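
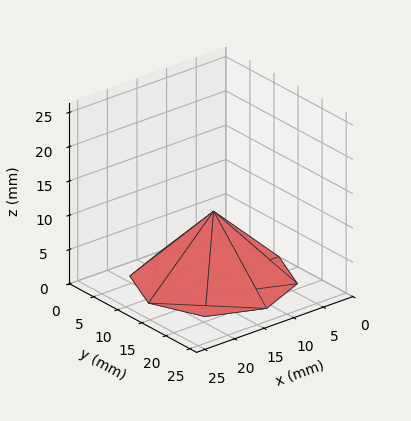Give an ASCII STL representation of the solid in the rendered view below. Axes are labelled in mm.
Reading the render: the shape is a regular 8-sided pyramid, base circumscribed radius ≈ 11 mm, apex at z ≈ 10 mm (dimensions read to the nearest mm from the axis ticks). For the STL, each face is triangulated and given an outward normal.

solid part
  facet normal 0.0000 0.0000 -1.0000
    outer loop
      vertex 11.0 22.0 0.0
      vertex 18.8 18.8 0.0
      vertex 22.0 11.0 0.0
    endloop
  endfacet
  facet normal 0.0000 0.0000 -1.0000
    outer loop
      vertex 3.2 18.8 0.0
      vertex 11.0 22.0 0.0
      vertex 22.0 11.0 0.0
    endloop
  endfacet
  facet normal 0.0000 0.0000 -1.0000
    outer loop
      vertex 0.0 11.0 0.0
      vertex 3.2 18.8 0.0
      vertex 22.0 11.0 0.0
    endloop
  endfacet
  facet normal 0.0000 0.0000 -1.0000
    outer loop
      vertex 3.2 3.2 0.0
      vertex 0.0 11.0 0.0
      vertex 22.0 11.0 0.0
    endloop
  endfacet
  facet normal 0.0000 0.0000 -1.0000
    outer loop
      vertex 11.0 0.0 0.0
      vertex 3.2 3.2 0.0
      vertex 22.0 11.0 0.0
    endloop
  endfacet
  facet normal 0.0000 0.0000 -1.0000
    outer loop
      vertex 18.8 3.2 0.0
      vertex 11.0 0.0 0.0
      vertex 22.0 11.0 0.0
    endloop
  endfacet
  facet normal 0.6484 0.2660 0.7133
    outer loop
      vertex 22.0 11.0 0.0
      vertex 18.8 18.8 0.0
      vertex 11.0 11.0 10.0
    endloop
  endfacet
  facet normal 0.2660 0.6484 0.7133
    outer loop
      vertex 18.8 18.8 0.0
      vertex 11.0 22.0 0.0
      vertex 11.0 11.0 10.0
    endloop
  endfacet
  facet normal -0.2660 0.6484 0.7133
    outer loop
      vertex 11.0 22.0 0.0
      vertex 3.2 18.8 0.0
      vertex 11.0 11.0 10.0
    endloop
  endfacet
  facet normal -0.6484 0.2660 0.7133
    outer loop
      vertex 3.2 18.8 0.0
      vertex 0.0 11.0 0.0
      vertex 11.0 11.0 10.0
    endloop
  endfacet
  facet normal -0.6484 -0.2660 0.7133
    outer loop
      vertex 0.0 11.0 0.0
      vertex 3.2 3.2 0.0
      vertex 11.0 11.0 10.0
    endloop
  endfacet
  facet normal -0.2660 -0.6484 0.7133
    outer loop
      vertex 3.2 3.2 0.0
      vertex 11.0 0.0 0.0
      vertex 11.0 11.0 10.0
    endloop
  endfacet
  facet normal 0.2660 -0.6484 0.7133
    outer loop
      vertex 11.0 0.0 0.0
      vertex 18.8 3.2 0.0
      vertex 11.0 11.0 10.0
    endloop
  endfacet
  facet normal 0.6484 -0.2660 0.7133
    outer loop
      vertex 18.8 3.2 0.0
      vertex 22.0 11.0 0.0
      vertex 11.0 11.0 10.0
    endloop
  endfacet
endsolid part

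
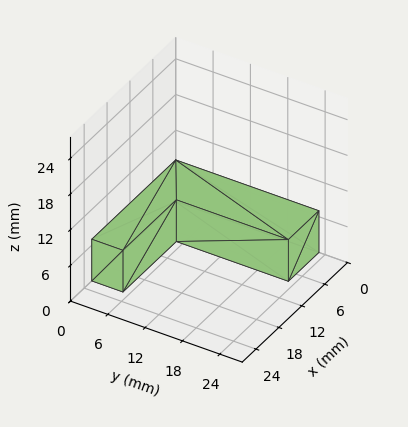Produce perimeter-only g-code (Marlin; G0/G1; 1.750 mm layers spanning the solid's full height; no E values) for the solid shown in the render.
Reading the render: the shape is an L-shaped prism: outer 22 × 23 mm, arm thicknesses ≈ 5 mm (horizontal) and 8 mm (vertical), extruded 7 mm in z (dimensions read to the nearest mm from the axis ticks). For the g-code, the solid's height is divided into equal slices at the stated Δz and each level perimeter traced with G1 moves after a G0 lift.

; perimeter-only toolpath
G21 ; units = mm
G90 ; absolute positioning
G28 ; home
; layer 1
G0 Z1.750
G0 X0.000 Y0.000
G1 X22.000 Y0.000
G1 X22.000 Y5.000
G1 X8.000 Y5.000
G1 X8.000 Y23.000
G1 X0.000 Y23.000
G1 X0.000 Y0.000
; layer 2
G0 Z3.500
G0 X0.000 Y0.000
G1 X22.000 Y0.000
G1 X22.000 Y5.000
G1 X8.000 Y5.000
G1 X8.000 Y23.000
G1 X0.000 Y23.000
G1 X0.000 Y0.000
; layer 3
G0 Z5.250
G0 X0.000 Y0.000
G1 X22.000 Y0.000
G1 X22.000 Y5.000
G1 X8.000 Y5.000
G1 X8.000 Y23.000
G1 X0.000 Y23.000
G1 X0.000 Y0.000
; layer 4
G0 Z7.000
G0 X0.000 Y0.000
G1 X22.000 Y0.000
G1 X22.000 Y5.000
G1 X8.000 Y5.000
G1 X8.000 Y23.000
G1 X0.000 Y23.000
G1 X0.000 Y0.000
M2 ; end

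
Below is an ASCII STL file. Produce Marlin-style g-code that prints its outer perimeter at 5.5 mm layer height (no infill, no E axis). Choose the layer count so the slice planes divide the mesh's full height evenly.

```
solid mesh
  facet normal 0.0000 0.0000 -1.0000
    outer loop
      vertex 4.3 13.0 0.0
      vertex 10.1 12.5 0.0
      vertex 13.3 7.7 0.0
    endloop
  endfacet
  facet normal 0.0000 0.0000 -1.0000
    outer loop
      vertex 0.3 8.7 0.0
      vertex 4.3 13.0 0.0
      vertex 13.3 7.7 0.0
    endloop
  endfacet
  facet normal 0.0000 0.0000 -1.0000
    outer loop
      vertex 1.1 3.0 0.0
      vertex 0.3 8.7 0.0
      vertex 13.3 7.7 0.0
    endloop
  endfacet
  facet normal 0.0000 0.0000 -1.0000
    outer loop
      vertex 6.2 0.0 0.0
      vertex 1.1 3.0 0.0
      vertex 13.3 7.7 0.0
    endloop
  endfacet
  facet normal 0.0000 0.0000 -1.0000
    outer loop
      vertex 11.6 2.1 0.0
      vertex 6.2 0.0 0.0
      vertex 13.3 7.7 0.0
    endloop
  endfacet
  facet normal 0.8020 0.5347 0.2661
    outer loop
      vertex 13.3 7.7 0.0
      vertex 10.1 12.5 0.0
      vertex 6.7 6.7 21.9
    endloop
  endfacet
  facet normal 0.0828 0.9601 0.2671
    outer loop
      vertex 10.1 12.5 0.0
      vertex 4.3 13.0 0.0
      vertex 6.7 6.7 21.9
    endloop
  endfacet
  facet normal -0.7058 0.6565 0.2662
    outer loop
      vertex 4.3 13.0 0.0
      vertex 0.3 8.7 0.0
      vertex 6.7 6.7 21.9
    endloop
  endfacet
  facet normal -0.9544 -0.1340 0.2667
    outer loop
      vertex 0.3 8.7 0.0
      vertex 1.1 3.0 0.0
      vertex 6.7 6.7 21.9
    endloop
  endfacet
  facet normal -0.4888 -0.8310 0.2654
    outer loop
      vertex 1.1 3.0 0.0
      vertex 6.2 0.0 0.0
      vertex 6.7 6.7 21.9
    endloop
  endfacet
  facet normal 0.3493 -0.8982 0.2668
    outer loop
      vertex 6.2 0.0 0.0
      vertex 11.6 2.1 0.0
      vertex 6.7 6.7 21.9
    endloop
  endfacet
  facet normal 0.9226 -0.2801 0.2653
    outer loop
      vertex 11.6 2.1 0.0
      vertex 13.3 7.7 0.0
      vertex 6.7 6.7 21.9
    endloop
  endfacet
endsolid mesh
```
; perimeter-only toolpath
G21 ; units = mm
G90 ; absolute positioning
G28 ; home
; layer 1
G0 Z5.5
G0 X11.7 Y7.5
G1 X9.2 Y11.1
G1 X4.9 Y11.4
G1 X1.9 Y8.2
G1 X2.5 Y3.9
G1 X6.3 Y1.7
G1 X10.4 Y3.2
G1 X11.7 Y7.5
; layer 2
G0 Z10.9
G0 X10.0 Y7.2
G1 X8.4 Y9.6
G1 X5.5 Y9.8
G1 X3.5 Y7.7
G1 X3.9 Y4.8
G1 X6.5 Y3.4
G1 X9.2 Y4.4
G1 X10.0 Y7.2
; layer 3
G0 Z16.4
G0 X8.4 Y7.0
G1 X7.6 Y8.2
G1 X6.1 Y8.3
G1 X5.1 Y7.2
G1 X5.3 Y5.8
G1 X6.6 Y5.0
G1 X7.9 Y5.5
G1 X8.4 Y7.0
M2 ; end

The solid is a regular 7-sided pyramid, base circumscribed radius ≈ 6.7 mm, apex at z ≈ 21.9 mm. Slicing at Δz = 5.5 mm — 4 equal slices spanning the solid's height, so layer i sits at z = i·h/4 — gives 3 non-empty perimeters. Each is a 7-segment closed polygon; G0 lifts to the layer z and rapids to the start vertex, then G1 traces the edges. The cross-section shrinks linearly with z (the slice at the apex is degenerate and omitted).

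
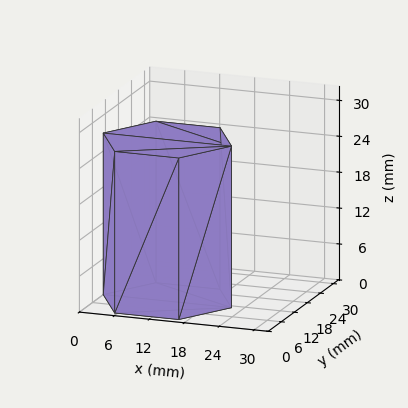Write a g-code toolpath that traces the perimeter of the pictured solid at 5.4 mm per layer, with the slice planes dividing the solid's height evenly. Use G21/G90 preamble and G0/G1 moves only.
Reading the render: the shape is a regular 6-sided prism (a cylinder approximated with 6 flat sides), circumscribed radius ≈ 11 mm, height ≈ 27 mm (dimensions read to the nearest mm from the axis ticks). For the g-code, the solid's height is divided into equal slices at the stated Δz and each level perimeter traced with G1 moves after a G0 lift.

; perimeter-only toolpath
G21 ; units = mm
G90 ; absolute positioning
G28 ; home
; layer 1
G0 Z5.4
G0 X22.0 Y11.0
G1 X16.5 Y20.5
G1 X5.5 Y20.5
G1 X0.0 Y11.0
G1 X5.5 Y1.5
G1 X16.5 Y1.5
G1 X22.0 Y11.0
; layer 2
G0 Z10.8
G0 X22.0 Y11.0
G1 X16.5 Y20.5
G1 X5.5 Y20.5
G1 X0.0 Y11.0
G1 X5.5 Y1.5
G1 X16.5 Y1.5
G1 X22.0 Y11.0
; layer 3
G0 Z16.2
G0 X22.0 Y11.0
G1 X16.5 Y20.5
G1 X5.5 Y20.5
G1 X0.0 Y11.0
G1 X5.5 Y1.5
G1 X16.5 Y1.5
G1 X22.0 Y11.0
; layer 4
G0 Z21.6
G0 X22.0 Y11.0
G1 X16.5 Y20.5
G1 X5.5 Y20.5
G1 X0.0 Y11.0
G1 X5.5 Y1.5
G1 X16.5 Y1.5
G1 X22.0 Y11.0
; layer 5
G0 Z27.0
G0 X22.0 Y11.0
G1 X16.5 Y20.5
G1 X5.5 Y20.5
G1 X0.0 Y11.0
G1 X5.5 Y1.5
G1 X16.5 Y1.5
G1 X22.0 Y11.0
M2 ; end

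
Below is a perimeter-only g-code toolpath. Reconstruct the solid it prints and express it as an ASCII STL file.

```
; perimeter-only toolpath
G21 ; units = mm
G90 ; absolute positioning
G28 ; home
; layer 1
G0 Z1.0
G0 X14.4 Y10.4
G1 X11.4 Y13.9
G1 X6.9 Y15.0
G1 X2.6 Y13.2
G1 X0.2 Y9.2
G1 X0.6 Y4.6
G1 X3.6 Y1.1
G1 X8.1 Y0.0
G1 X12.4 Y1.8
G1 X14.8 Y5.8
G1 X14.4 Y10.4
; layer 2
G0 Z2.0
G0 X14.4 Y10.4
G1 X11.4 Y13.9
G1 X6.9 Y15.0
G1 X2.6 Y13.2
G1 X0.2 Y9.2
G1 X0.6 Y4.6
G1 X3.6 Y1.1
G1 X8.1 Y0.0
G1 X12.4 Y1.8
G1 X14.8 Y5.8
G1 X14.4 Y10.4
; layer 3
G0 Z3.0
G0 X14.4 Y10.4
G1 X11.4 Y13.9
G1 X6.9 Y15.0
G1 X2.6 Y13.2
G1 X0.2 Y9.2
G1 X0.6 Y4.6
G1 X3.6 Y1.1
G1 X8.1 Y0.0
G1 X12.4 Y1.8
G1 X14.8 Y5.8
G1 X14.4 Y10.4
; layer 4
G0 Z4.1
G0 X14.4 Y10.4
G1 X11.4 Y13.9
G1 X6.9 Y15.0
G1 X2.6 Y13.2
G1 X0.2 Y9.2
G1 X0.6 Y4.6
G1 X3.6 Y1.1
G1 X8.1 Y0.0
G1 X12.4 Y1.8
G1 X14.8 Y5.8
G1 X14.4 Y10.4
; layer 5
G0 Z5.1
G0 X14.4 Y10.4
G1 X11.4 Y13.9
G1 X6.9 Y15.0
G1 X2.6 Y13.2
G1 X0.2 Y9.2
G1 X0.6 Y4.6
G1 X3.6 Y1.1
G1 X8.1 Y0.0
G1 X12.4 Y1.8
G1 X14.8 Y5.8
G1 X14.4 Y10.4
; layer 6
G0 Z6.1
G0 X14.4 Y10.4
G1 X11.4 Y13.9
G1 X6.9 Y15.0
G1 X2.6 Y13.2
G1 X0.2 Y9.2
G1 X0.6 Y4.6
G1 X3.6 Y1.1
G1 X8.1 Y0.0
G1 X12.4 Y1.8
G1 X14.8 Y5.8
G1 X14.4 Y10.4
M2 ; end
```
solid part
  facet normal 0.0000 0.0000 -1.0000
    outer loop
      vertex 6.9 15.0 0.0
      vertex 11.4 13.9 0.0
      vertex 14.4 10.4 0.0
    endloop
  endfacet
  facet normal 0.0000 0.0000 -1.0000
    outer loop
      vertex 2.6 13.2 0.0
      vertex 6.9 15.0 0.0
      vertex 14.4 10.4 0.0
    endloop
  endfacet
  facet normal 0.0000 0.0000 -1.0000
    outer loop
      vertex 0.2 9.2 0.0
      vertex 2.6 13.2 0.0
      vertex 14.4 10.4 0.0
    endloop
  endfacet
  facet normal 0.0000 0.0000 -1.0000
    outer loop
      vertex 0.6 4.6 0.0
      vertex 0.2 9.2 0.0
      vertex 14.4 10.4 0.0
    endloop
  endfacet
  facet normal 0.0000 0.0000 -1.0000
    outer loop
      vertex 3.6 1.1 0.0
      vertex 0.6 4.6 0.0
      vertex 14.4 10.4 0.0
    endloop
  endfacet
  facet normal 0.0000 0.0000 -1.0000
    outer loop
      vertex 8.1 0.0 0.0
      vertex 3.6 1.1 0.0
      vertex 14.4 10.4 0.0
    endloop
  endfacet
  facet normal 0.0000 0.0000 -1.0000
    outer loop
      vertex 12.4 1.8 0.0
      vertex 8.1 0.0 0.0
      vertex 14.4 10.4 0.0
    endloop
  endfacet
  facet normal 0.0000 0.0000 -1.0000
    outer loop
      vertex 14.8 5.8 0.0
      vertex 12.4 1.8 0.0
      vertex 14.4 10.4 0.0
    endloop
  endfacet
  facet normal 0.0000 0.0000 1.0000
    outer loop
      vertex 14.4 10.4 6.1
      vertex 11.4 13.9 6.1
      vertex 6.9 15.0 6.1
    endloop
  endfacet
  facet normal 0.0000 0.0000 1.0000
    outer loop
      vertex 14.4 10.4 6.1
      vertex 6.9 15.0 6.1
      vertex 2.6 13.2 6.1
    endloop
  endfacet
  facet normal 0.0000 0.0000 1.0000
    outer loop
      vertex 14.4 10.4 6.1
      vertex 2.6 13.2 6.1
      vertex 0.2 9.2 6.1
    endloop
  endfacet
  facet normal 0.0000 0.0000 1.0000
    outer loop
      vertex 14.4 10.4 6.1
      vertex 0.2 9.2 6.1
      vertex 0.6 4.6 6.1
    endloop
  endfacet
  facet normal 0.0000 0.0000 1.0000
    outer loop
      vertex 14.4 10.4 6.1
      vertex 0.6 4.6 6.1
      vertex 3.6 1.1 6.1
    endloop
  endfacet
  facet normal 0.0000 0.0000 1.0000
    outer loop
      vertex 14.4 10.4 6.1
      vertex 3.6 1.1 6.1
      vertex 8.1 0.0 6.1
    endloop
  endfacet
  facet normal 0.0000 0.0000 1.0000
    outer loop
      vertex 14.4 10.4 6.1
      vertex 8.1 0.0 6.1
      vertex 12.4 1.8 6.1
    endloop
  endfacet
  facet normal 0.0000 0.0000 1.0000
    outer loop
      vertex 14.4 10.4 6.1
      vertex 12.4 1.8 6.1
      vertex 14.8 5.8 6.1
    endloop
  endfacet
  facet normal 0.7593 0.6508 0.0000
    outer loop
      vertex 14.4 10.4 0.0
      vertex 11.4 13.9 0.0
      vertex 11.4 13.9 6.1
    endloop
  endfacet
  facet normal 0.7593 0.6508 0.0000
    outer loop
      vertex 14.4 10.4 0.0
      vertex 11.4 13.9 6.1
      vertex 14.4 10.4 6.1
    endloop
  endfacet
  facet normal 0.2375 0.9714 0.0000
    outer loop
      vertex 11.4 13.9 0.0
      vertex 6.9 15.0 0.0
      vertex 6.9 15.0 6.1
    endloop
  endfacet
  facet normal 0.2375 0.9714 0.0000
    outer loop
      vertex 11.4 13.9 0.0
      vertex 6.9 15.0 6.1
      vertex 11.4 13.9 6.1
    endloop
  endfacet
  facet normal -0.3861 0.9224 0.0000
    outer loop
      vertex 6.9 15.0 0.0
      vertex 2.6 13.2 0.0
      vertex 2.6 13.2 6.1
    endloop
  endfacet
  facet normal -0.3861 0.9224 0.0000
    outer loop
      vertex 6.9 15.0 0.0
      vertex 2.6 13.2 6.1
      vertex 6.9 15.0 6.1
    endloop
  endfacet
  facet normal -0.8575 0.5145 0.0000
    outer loop
      vertex 2.6 13.2 0.0
      vertex 0.2 9.2 0.0
      vertex 0.2 9.2 6.1
    endloop
  endfacet
  facet normal -0.8575 0.5145 0.0000
    outer loop
      vertex 2.6 13.2 0.0
      vertex 0.2 9.2 6.1
      vertex 2.6 13.2 6.1
    endloop
  endfacet
  facet normal -0.9962 -0.0866 0.0000
    outer loop
      vertex 0.2 9.2 0.0
      vertex 0.6 4.6 0.0
      vertex 0.6 4.6 6.1
    endloop
  endfacet
  facet normal -0.9962 -0.0866 0.0000
    outer loop
      vertex 0.2 9.2 0.0
      vertex 0.6 4.6 6.1
      vertex 0.2 9.2 6.1
    endloop
  endfacet
  facet normal -0.7593 -0.6508 0.0000
    outer loop
      vertex 0.6 4.6 0.0
      vertex 3.6 1.1 0.0
      vertex 3.6 1.1 6.1
    endloop
  endfacet
  facet normal -0.7593 -0.6508 0.0000
    outer loop
      vertex 0.6 4.6 0.0
      vertex 3.6 1.1 6.1
      vertex 0.6 4.6 6.1
    endloop
  endfacet
  facet normal -0.2375 -0.9714 0.0000
    outer loop
      vertex 3.6 1.1 0.0
      vertex 8.1 0.0 0.0
      vertex 8.1 0.0 6.1
    endloop
  endfacet
  facet normal -0.2375 -0.9714 0.0000
    outer loop
      vertex 3.6 1.1 0.0
      vertex 8.1 0.0 6.1
      vertex 3.6 1.1 6.1
    endloop
  endfacet
  facet normal 0.3861 -0.9224 0.0000
    outer loop
      vertex 8.1 0.0 0.0
      vertex 12.4 1.8 0.0
      vertex 12.4 1.8 6.1
    endloop
  endfacet
  facet normal 0.3861 -0.9224 0.0000
    outer loop
      vertex 8.1 0.0 0.0
      vertex 12.4 1.8 6.1
      vertex 8.1 0.0 6.1
    endloop
  endfacet
  facet normal 0.8575 -0.5145 0.0000
    outer loop
      vertex 12.4 1.8 0.0
      vertex 14.8 5.8 0.0
      vertex 14.8 5.8 6.1
    endloop
  endfacet
  facet normal 0.8575 -0.5145 0.0000
    outer loop
      vertex 12.4 1.8 0.0
      vertex 14.8 5.8 6.1
      vertex 12.4 1.8 6.1
    endloop
  endfacet
  facet normal 0.9962 0.0866 0.0000
    outer loop
      vertex 14.8 5.8 0.0
      vertex 14.4 10.4 0.0
      vertex 14.4 10.4 6.1
    endloop
  endfacet
  facet normal 0.9962 0.0866 0.0000
    outer loop
      vertex 14.8 5.8 0.0
      vertex 14.4 10.4 6.1
      vertex 14.8 5.8 6.1
    endloop
  endfacet
endsolid part

The G0 Z moves step by Δz≈1.0 mm. Every layer's G1 loop is the same polygon, so the solid is a straight extrusion of it from z=0 to z≈6.1. Closing with flat bottom and top caps and triangulating gives 36 facets — a regular 10-sided prism (a cylinder approximated with 10 flat sides), circumscribed radius ≈ 7.5 mm, height ≈ 6.1 mm.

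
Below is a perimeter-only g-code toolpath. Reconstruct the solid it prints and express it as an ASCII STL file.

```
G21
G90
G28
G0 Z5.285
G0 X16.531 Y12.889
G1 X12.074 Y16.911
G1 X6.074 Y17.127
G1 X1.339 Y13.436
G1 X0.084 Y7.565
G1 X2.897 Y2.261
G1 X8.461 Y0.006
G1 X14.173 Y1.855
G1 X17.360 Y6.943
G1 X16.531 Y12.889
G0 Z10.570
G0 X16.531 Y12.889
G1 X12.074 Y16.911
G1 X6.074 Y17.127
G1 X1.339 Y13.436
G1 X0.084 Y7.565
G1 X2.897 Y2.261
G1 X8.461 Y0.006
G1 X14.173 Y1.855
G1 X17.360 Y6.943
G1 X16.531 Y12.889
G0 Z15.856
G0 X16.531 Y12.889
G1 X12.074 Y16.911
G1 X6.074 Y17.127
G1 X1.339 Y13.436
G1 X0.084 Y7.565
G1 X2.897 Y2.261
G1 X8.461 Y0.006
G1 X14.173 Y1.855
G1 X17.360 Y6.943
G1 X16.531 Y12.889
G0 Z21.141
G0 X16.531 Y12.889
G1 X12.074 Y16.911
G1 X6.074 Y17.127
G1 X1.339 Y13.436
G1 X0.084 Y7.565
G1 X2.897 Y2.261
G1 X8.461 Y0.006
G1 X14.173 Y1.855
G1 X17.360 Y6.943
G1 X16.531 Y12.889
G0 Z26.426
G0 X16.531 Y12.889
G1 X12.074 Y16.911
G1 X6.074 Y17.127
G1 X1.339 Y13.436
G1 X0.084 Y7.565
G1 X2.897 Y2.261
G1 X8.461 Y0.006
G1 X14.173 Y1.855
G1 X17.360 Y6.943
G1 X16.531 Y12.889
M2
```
solid part
  facet normal 0.0000 0.0000 -1.0000
    outer loop
      vertex 6.074 17.127 0.000
      vertex 12.074 16.911 0.000
      vertex 16.531 12.889 0.000
    endloop
  endfacet
  facet normal 0.0000 0.0000 -1.0000
    outer loop
      vertex 1.339 13.436 0.000
      vertex 6.074 17.127 0.000
      vertex 16.531 12.889 0.000
    endloop
  endfacet
  facet normal 0.0000 0.0000 -1.0000
    outer loop
      vertex 0.084 7.565 0.000
      vertex 1.339 13.436 0.000
      vertex 16.531 12.889 0.000
    endloop
  endfacet
  facet normal 0.0000 0.0000 -1.0000
    outer loop
      vertex 2.897 2.261 0.000
      vertex 0.084 7.565 0.000
      vertex 16.531 12.889 0.000
    endloop
  endfacet
  facet normal 0.0000 0.0000 -1.0000
    outer loop
      vertex 8.461 0.006 0.000
      vertex 2.897 2.261 0.000
      vertex 16.531 12.889 0.000
    endloop
  endfacet
  facet normal 0.0000 0.0000 -1.0000
    outer loop
      vertex 14.173 1.855 0.000
      vertex 8.461 0.006 0.000
      vertex 16.531 12.889 0.000
    endloop
  endfacet
  facet normal 0.0000 0.0000 -1.0000
    outer loop
      vertex 17.360 6.943 0.000
      vertex 14.173 1.855 0.000
      vertex 16.531 12.889 0.000
    endloop
  endfacet
  facet normal 0.0000 0.0000 1.0000
    outer loop
      vertex 16.531 12.889 26.426
      vertex 12.074 16.911 26.426
      vertex 6.074 17.127 26.426
    endloop
  endfacet
  facet normal 0.0000 0.0000 1.0000
    outer loop
      vertex 16.531 12.889 26.426
      vertex 6.074 17.127 26.426
      vertex 1.339 13.436 26.426
    endloop
  endfacet
  facet normal 0.0000 0.0000 1.0000
    outer loop
      vertex 16.531 12.889 26.426
      vertex 1.339 13.436 26.426
      vertex 0.084 7.565 26.426
    endloop
  endfacet
  facet normal 0.0000 0.0000 1.0000
    outer loop
      vertex 16.531 12.889 26.426
      vertex 0.084 7.565 26.426
      vertex 2.897 2.261 26.426
    endloop
  endfacet
  facet normal 0.0000 0.0000 1.0000
    outer loop
      vertex 16.531 12.889 26.426
      vertex 2.897 2.261 26.426
      vertex 8.461 0.006 26.426
    endloop
  endfacet
  facet normal 0.0000 0.0000 1.0000
    outer loop
      vertex 16.531 12.889 26.426
      vertex 8.461 0.006 26.426
      vertex 14.173 1.855 26.426
    endloop
  endfacet
  facet normal 0.0000 0.0000 1.0000
    outer loop
      vertex 16.531 12.889 26.426
      vertex 14.173 1.855 26.426
      vertex 17.360 6.943 26.426
    endloop
  endfacet
  facet normal 0.6699 0.7424 0.0000
    outer loop
      vertex 16.531 12.889 0.000
      vertex 12.074 16.911 0.000
      vertex 12.074 16.911 26.426
    endloop
  endfacet
  facet normal 0.6699 0.7424 0.0000
    outer loop
      vertex 16.531 12.889 0.000
      vertex 12.074 16.911 26.426
      vertex 16.531 12.889 26.426
    endloop
  endfacet
  facet normal 0.0360 0.9994 0.0000
    outer loop
      vertex 12.074 16.911 0.000
      vertex 6.074 17.127 0.000
      vertex 6.074 17.127 26.426
    endloop
  endfacet
  facet normal 0.0360 0.9994 0.0000
    outer loop
      vertex 12.074 16.911 0.000
      vertex 6.074 17.127 26.426
      vertex 12.074 16.911 26.426
    endloop
  endfacet
  facet normal -0.6148 0.7887 0.0000
    outer loop
      vertex 6.074 17.127 0.000
      vertex 1.339 13.436 0.000
      vertex 1.339 13.436 26.426
    endloop
  endfacet
  facet normal -0.6148 0.7887 0.0000
    outer loop
      vertex 6.074 17.127 0.000
      vertex 1.339 13.436 26.426
      vertex 6.074 17.127 26.426
    endloop
  endfacet
  facet normal -0.9779 0.2090 0.0000
    outer loop
      vertex 1.339 13.436 0.000
      vertex 0.084 7.565 0.000
      vertex 0.084 7.565 26.426
    endloop
  endfacet
  facet normal -0.9779 0.2090 0.0000
    outer loop
      vertex 1.339 13.436 0.000
      vertex 0.084 7.565 26.426
      vertex 1.339 13.436 26.426
    endloop
  endfacet
  facet normal -0.8834 -0.4685 0.0000
    outer loop
      vertex 0.084 7.565 0.000
      vertex 2.897 2.261 0.000
      vertex 2.897 2.261 26.426
    endloop
  endfacet
  facet normal -0.8834 -0.4685 0.0000
    outer loop
      vertex 0.084 7.565 0.000
      vertex 2.897 2.261 26.426
      vertex 0.084 7.565 26.426
    endloop
  endfacet
  facet normal -0.3756 -0.9268 0.0000
    outer loop
      vertex 2.897 2.261 0.000
      vertex 8.461 0.006 0.000
      vertex 8.461 0.006 26.426
    endloop
  endfacet
  facet normal -0.3756 -0.9268 0.0000
    outer loop
      vertex 2.897 2.261 0.000
      vertex 8.461 0.006 26.426
      vertex 2.897 2.261 26.426
    endloop
  endfacet
  facet normal 0.3080 -0.9514 0.0000
    outer loop
      vertex 8.461 0.006 0.000
      vertex 14.173 1.855 0.000
      vertex 14.173 1.855 26.426
    endloop
  endfacet
  facet normal 0.3080 -0.9514 0.0000
    outer loop
      vertex 8.461 0.006 0.000
      vertex 14.173 1.855 26.426
      vertex 8.461 0.006 26.426
    endloop
  endfacet
  facet normal 0.8475 -0.5308 0.0000
    outer loop
      vertex 14.173 1.855 0.000
      vertex 17.360 6.943 0.000
      vertex 17.360 6.943 26.426
    endloop
  endfacet
  facet normal 0.8475 -0.5308 0.0000
    outer loop
      vertex 14.173 1.855 0.000
      vertex 17.360 6.943 26.426
      vertex 14.173 1.855 26.426
    endloop
  endfacet
  facet normal 0.9904 0.1381 0.0000
    outer loop
      vertex 17.360 6.943 0.000
      vertex 16.531 12.889 0.000
      vertex 16.531 12.889 26.426
    endloop
  endfacet
  facet normal 0.9904 0.1381 0.0000
    outer loop
      vertex 17.360 6.943 0.000
      vertex 16.531 12.889 26.426
      vertex 17.360 6.943 26.426
    endloop
  endfacet
endsolid part

The G0 Z moves step by Δz≈5.285 mm. Every layer's G1 loop is the same polygon, so the solid is a straight extrusion of it from z=0 to z≈26.4. Closing with flat bottom and top caps and triangulating gives 32 facets — a regular 9-sided prism (a cylinder approximated with 9 flat sides), circumscribed radius ≈ 8.78 mm, height ≈ 26.4 mm.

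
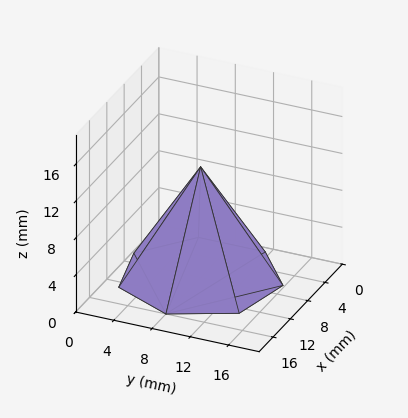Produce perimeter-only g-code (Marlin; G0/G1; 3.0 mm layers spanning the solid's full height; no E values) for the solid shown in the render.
Reading the render: the shape is a regular 7-sided pyramid, base circumscribed radius ≈ 8 mm, apex at z ≈ 12 mm (dimensions read to the nearest mm from the axis ticks). For the g-code, the solid's height is divided into equal slices at the stated Δz and each level perimeter traced with G1 moves after a G0 lift.

; perimeter-only toolpath
G21 ; units = mm
G90 ; absolute positioning
G28 ; home
; layer 1
G0 Z3.0
G0 X14.0 Y8.0
G1 X11.8 Y12.7
G1 X6.7 Y13.9
G1 X2.6 Y10.6
G1 X2.6 Y5.4
G1 X6.7 Y2.1
G1 X11.8 Y3.3
G1 X14.0 Y8.0
; layer 2
G0 Z6.0
G0 X12.0 Y8.0
G1 X10.5 Y11.2
G1 X7.1 Y11.9
G1 X4.4 Y9.8
G1 X4.4 Y6.2
G1 X7.1 Y4.1
G1 X10.5 Y4.8
G1 X12.0 Y8.0
; layer 3
G0 Z9.0
G0 X10.0 Y8.0
G1 X9.2 Y9.6
G1 X7.5 Y9.9
G1 X6.2 Y8.9
G1 X6.2 Y7.1
G1 X7.5 Y6.0
G1 X9.2 Y6.4
G1 X10.0 Y8.0
M2 ; end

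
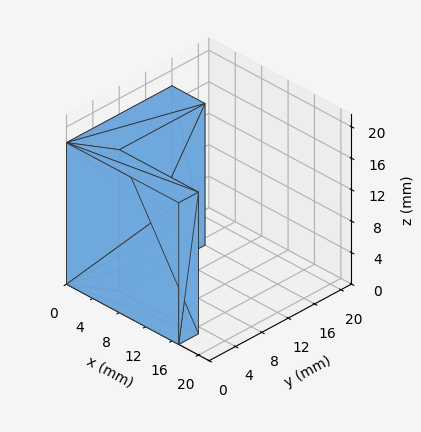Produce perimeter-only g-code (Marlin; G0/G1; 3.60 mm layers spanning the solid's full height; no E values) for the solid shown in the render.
Reading the render: the shape is an L-shaped prism: outer 17 × 16 mm, arm thicknesses ≈ 3 mm (horizontal) and 5 mm (vertical), extruded 18 mm in z (dimensions read to the nearest mm from the axis ticks). For the g-code, the solid's height is divided into equal slices at the stated Δz and each level perimeter traced with G1 moves after a G0 lift.

; perimeter-only toolpath
G21 ; units = mm
G90 ; absolute positioning
G28 ; home
; layer 1
G0 Z3.60
G0 X0.00 Y0.00
G1 X17.00 Y0.00
G1 X17.00 Y3.00
G1 X5.00 Y3.00
G1 X5.00 Y16.00
G1 X0.00 Y16.00
G1 X0.00 Y0.00
; layer 2
G0 Z7.20
G0 X0.00 Y0.00
G1 X17.00 Y0.00
G1 X17.00 Y3.00
G1 X5.00 Y3.00
G1 X5.00 Y16.00
G1 X0.00 Y16.00
G1 X0.00 Y0.00
; layer 3
G0 Z10.80
G0 X0.00 Y0.00
G1 X17.00 Y0.00
G1 X17.00 Y3.00
G1 X5.00 Y3.00
G1 X5.00 Y16.00
G1 X0.00 Y16.00
G1 X0.00 Y0.00
; layer 4
G0 Z14.40
G0 X0.00 Y0.00
G1 X17.00 Y0.00
G1 X17.00 Y3.00
G1 X5.00 Y3.00
G1 X5.00 Y16.00
G1 X0.00 Y16.00
G1 X0.00 Y0.00
; layer 5
G0 Z18.00
G0 X0.00 Y0.00
G1 X17.00 Y0.00
G1 X17.00 Y3.00
G1 X5.00 Y3.00
G1 X5.00 Y16.00
G1 X0.00 Y16.00
G1 X0.00 Y0.00
M2 ; end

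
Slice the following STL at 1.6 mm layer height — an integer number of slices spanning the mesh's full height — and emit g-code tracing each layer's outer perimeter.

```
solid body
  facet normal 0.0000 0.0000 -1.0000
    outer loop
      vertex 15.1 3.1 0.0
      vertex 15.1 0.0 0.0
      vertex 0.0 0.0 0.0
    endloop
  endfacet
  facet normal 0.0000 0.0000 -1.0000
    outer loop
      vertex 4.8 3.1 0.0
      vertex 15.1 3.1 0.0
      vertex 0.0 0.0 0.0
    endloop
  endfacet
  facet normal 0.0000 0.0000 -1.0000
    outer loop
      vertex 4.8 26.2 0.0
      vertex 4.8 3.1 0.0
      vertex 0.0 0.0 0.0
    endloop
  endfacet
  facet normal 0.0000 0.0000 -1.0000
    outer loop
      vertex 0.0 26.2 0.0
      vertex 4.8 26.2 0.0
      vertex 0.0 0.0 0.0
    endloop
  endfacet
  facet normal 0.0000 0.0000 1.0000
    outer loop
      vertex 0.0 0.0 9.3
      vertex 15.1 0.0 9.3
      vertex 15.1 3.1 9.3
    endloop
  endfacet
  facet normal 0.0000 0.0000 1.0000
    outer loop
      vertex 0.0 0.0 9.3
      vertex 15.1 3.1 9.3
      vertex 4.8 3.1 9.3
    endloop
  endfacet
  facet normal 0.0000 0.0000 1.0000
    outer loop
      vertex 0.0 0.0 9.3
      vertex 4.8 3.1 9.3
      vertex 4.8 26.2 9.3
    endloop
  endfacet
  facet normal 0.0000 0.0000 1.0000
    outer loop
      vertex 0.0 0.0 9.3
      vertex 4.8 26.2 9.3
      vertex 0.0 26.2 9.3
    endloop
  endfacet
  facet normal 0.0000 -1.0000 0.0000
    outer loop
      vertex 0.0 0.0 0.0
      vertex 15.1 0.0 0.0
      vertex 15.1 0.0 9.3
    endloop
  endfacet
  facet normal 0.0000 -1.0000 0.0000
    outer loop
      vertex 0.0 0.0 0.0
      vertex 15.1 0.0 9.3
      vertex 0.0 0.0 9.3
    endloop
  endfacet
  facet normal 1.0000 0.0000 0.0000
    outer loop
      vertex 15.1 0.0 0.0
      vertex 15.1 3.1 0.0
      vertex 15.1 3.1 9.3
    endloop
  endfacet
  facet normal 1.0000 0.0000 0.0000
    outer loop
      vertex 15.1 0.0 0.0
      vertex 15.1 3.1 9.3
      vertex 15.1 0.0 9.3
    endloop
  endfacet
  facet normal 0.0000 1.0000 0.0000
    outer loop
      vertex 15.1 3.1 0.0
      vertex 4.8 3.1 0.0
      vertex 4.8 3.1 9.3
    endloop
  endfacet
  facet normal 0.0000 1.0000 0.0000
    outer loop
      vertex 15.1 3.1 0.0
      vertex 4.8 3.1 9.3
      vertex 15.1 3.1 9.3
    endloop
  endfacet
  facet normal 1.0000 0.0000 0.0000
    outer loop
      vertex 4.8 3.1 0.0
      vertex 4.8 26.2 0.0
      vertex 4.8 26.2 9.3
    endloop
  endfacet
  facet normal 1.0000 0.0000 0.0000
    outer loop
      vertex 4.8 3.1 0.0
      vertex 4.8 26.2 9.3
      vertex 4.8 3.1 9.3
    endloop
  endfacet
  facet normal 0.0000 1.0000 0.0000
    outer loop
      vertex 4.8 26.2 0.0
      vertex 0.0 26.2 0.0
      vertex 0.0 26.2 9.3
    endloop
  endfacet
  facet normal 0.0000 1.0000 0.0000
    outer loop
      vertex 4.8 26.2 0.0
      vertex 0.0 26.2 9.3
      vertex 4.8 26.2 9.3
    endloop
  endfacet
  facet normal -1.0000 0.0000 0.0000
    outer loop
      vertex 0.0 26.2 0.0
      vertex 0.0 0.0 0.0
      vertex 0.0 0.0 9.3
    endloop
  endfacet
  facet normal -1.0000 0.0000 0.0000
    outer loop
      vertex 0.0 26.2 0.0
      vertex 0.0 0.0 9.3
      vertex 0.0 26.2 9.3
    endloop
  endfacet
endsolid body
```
; perimeter-only toolpath
G21 ; units = mm
G90 ; absolute positioning
G28 ; home
; layer 1
G0 Z1.6
G0 X0.0 Y0.0
G1 X15.1 Y0.0
G1 X15.1 Y3.1
G1 X4.8 Y3.1
G1 X4.8 Y26.2
G1 X0.0 Y26.2
G1 X0.0 Y0.0
; layer 2
G0 Z3.1
G0 X0.0 Y0.0
G1 X15.1 Y0.0
G1 X15.1 Y3.1
G1 X4.8 Y3.1
G1 X4.8 Y26.2
G1 X0.0 Y26.2
G1 X0.0 Y0.0
; layer 3
G0 Z4.7
G0 X0.0 Y0.0
G1 X15.1 Y0.0
G1 X15.1 Y3.1
G1 X4.8 Y3.1
G1 X4.8 Y26.2
G1 X0.0 Y26.2
G1 X0.0 Y0.0
; layer 4
G0 Z6.2
G0 X0.0 Y0.0
G1 X15.1 Y0.0
G1 X15.1 Y3.1
G1 X4.8 Y3.1
G1 X4.8 Y26.2
G1 X0.0 Y26.2
G1 X0.0 Y0.0
; layer 5
G0 Z7.8
G0 X0.0 Y0.0
G1 X15.1 Y0.0
G1 X15.1 Y3.1
G1 X4.8 Y3.1
G1 X4.8 Y26.2
G1 X0.0 Y26.2
G1 X0.0 Y0.0
; layer 6
G0 Z9.3
G0 X0.0 Y0.0
G1 X15.1 Y0.0
G1 X15.1 Y3.1
G1 X4.8 Y3.1
G1 X4.8 Y26.2
G1 X0.0 Y26.2
G1 X0.0 Y0.0
M2 ; end

The solid is an L-shaped prism: outer 15.1 × 26.2 mm, arm thicknesses ≈ 3.1 mm (horizontal) and 4.8 mm (vertical), extruded 9.3 mm in z. Slicing at Δz = 1.6 mm — 6 equal slices spanning the solid's height, so layer i sits at z = i·h/6 — gives 6 non-empty perimeters. Each is a 6-segment closed polygon; G0 lifts to the layer z and rapids to the start vertex, then G1 traces the edges.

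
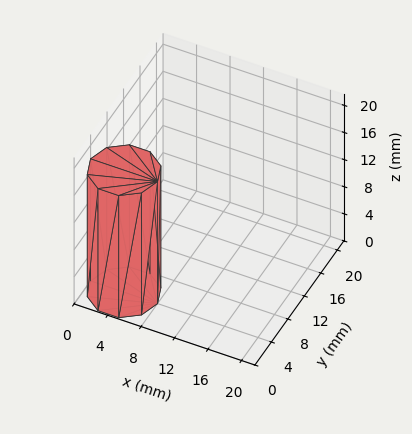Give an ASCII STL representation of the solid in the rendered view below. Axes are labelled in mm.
Reading the render: the shape is a regular 10-sided prism (a cylinder approximated with 10 flat sides), circumscribed radius ≈ 4 mm, height ≈ 18 mm (dimensions read to the nearest mm from the axis ticks). For the STL, each face is triangulated and given an outward normal.

solid part
  facet normal 0.0000 0.0000 -1.0000
    outer loop
      vertex 5.236 7.804 0.000
      vertex 7.236 6.351 0.000
      vertex 8.000 4.000 0.000
    endloop
  endfacet
  facet normal 0.0000 0.0000 -1.0000
    outer loop
      vertex 2.764 7.804 0.000
      vertex 5.236 7.804 0.000
      vertex 8.000 4.000 0.000
    endloop
  endfacet
  facet normal 0.0000 0.0000 -1.0000
    outer loop
      vertex 0.764 6.351 0.000
      vertex 2.764 7.804 0.000
      vertex 8.000 4.000 0.000
    endloop
  endfacet
  facet normal 0.0000 0.0000 -1.0000
    outer loop
      vertex 0.000 4.000 0.000
      vertex 0.764 6.351 0.000
      vertex 8.000 4.000 0.000
    endloop
  endfacet
  facet normal 0.0000 0.0000 -1.0000
    outer loop
      vertex 0.764 1.649 0.000
      vertex 0.000 4.000 0.000
      vertex 8.000 4.000 0.000
    endloop
  endfacet
  facet normal 0.0000 0.0000 -1.0000
    outer loop
      vertex 2.764 0.196 0.000
      vertex 0.764 1.649 0.000
      vertex 8.000 4.000 0.000
    endloop
  endfacet
  facet normal 0.0000 0.0000 -1.0000
    outer loop
      vertex 5.236 0.196 0.000
      vertex 2.764 0.196 0.000
      vertex 8.000 4.000 0.000
    endloop
  endfacet
  facet normal 0.0000 0.0000 -1.0000
    outer loop
      vertex 7.236 1.649 0.000
      vertex 5.236 0.196 0.000
      vertex 8.000 4.000 0.000
    endloop
  endfacet
  facet normal 0.0000 0.0000 1.0000
    outer loop
      vertex 8.000 4.000 18.000
      vertex 7.236 6.351 18.000
      vertex 5.236 7.804 18.000
    endloop
  endfacet
  facet normal 0.0000 0.0000 1.0000
    outer loop
      vertex 8.000 4.000 18.000
      vertex 5.236 7.804 18.000
      vertex 2.764 7.804 18.000
    endloop
  endfacet
  facet normal 0.0000 0.0000 1.0000
    outer loop
      vertex 8.000 4.000 18.000
      vertex 2.764 7.804 18.000
      vertex 0.764 6.351 18.000
    endloop
  endfacet
  facet normal 0.0000 0.0000 1.0000
    outer loop
      vertex 8.000 4.000 18.000
      vertex 0.764 6.351 18.000
      vertex 0.000 4.000 18.000
    endloop
  endfacet
  facet normal 0.0000 0.0000 1.0000
    outer loop
      vertex 8.000 4.000 18.000
      vertex 0.000 4.000 18.000
      vertex 0.764 1.649 18.000
    endloop
  endfacet
  facet normal 0.0000 0.0000 1.0000
    outer loop
      vertex 8.000 4.000 18.000
      vertex 0.764 1.649 18.000
      vertex 2.764 0.196 18.000
    endloop
  endfacet
  facet normal 0.0000 0.0000 1.0000
    outer loop
      vertex 8.000 4.000 18.000
      vertex 2.764 0.196 18.000
      vertex 5.236 0.196 18.000
    endloop
  endfacet
  facet normal 0.0000 0.0000 1.0000
    outer loop
      vertex 8.000 4.000 18.000
      vertex 5.236 0.196 18.000
      vertex 7.236 1.649 18.000
    endloop
  endfacet
  facet normal 0.9510 0.3091 0.0000
    outer loop
      vertex 8.000 4.000 0.000
      vertex 7.236 6.351 0.000
      vertex 7.236 6.351 18.000
    endloop
  endfacet
  facet normal 0.9510 0.3091 0.0000
    outer loop
      vertex 8.000 4.000 0.000
      vertex 7.236 6.351 18.000
      vertex 8.000 4.000 18.000
    endloop
  endfacet
  facet normal 0.5878 0.8090 0.0000
    outer loop
      vertex 7.236 6.351 0.000
      vertex 5.236 7.804 0.000
      vertex 5.236 7.804 18.000
    endloop
  endfacet
  facet normal 0.5878 0.8090 0.0000
    outer loop
      vertex 7.236 6.351 0.000
      vertex 5.236 7.804 18.000
      vertex 7.236 6.351 18.000
    endloop
  endfacet
  facet normal 0.0000 1.0000 0.0000
    outer loop
      vertex 5.236 7.804 0.000
      vertex 2.764 7.804 0.000
      vertex 2.764 7.804 18.000
    endloop
  endfacet
  facet normal 0.0000 1.0000 0.0000
    outer loop
      vertex 5.236 7.804 0.000
      vertex 2.764 7.804 18.000
      vertex 5.236 7.804 18.000
    endloop
  endfacet
  facet normal -0.5878 0.8090 0.0000
    outer loop
      vertex 2.764 7.804 0.000
      vertex 0.764 6.351 0.000
      vertex 0.764 6.351 18.000
    endloop
  endfacet
  facet normal -0.5878 0.8090 0.0000
    outer loop
      vertex 2.764 7.804 0.000
      vertex 0.764 6.351 18.000
      vertex 2.764 7.804 18.000
    endloop
  endfacet
  facet normal -0.9510 0.3091 0.0000
    outer loop
      vertex 0.764 6.351 0.000
      vertex 0.000 4.000 0.000
      vertex 0.000 4.000 18.000
    endloop
  endfacet
  facet normal -0.9510 0.3091 0.0000
    outer loop
      vertex 0.764 6.351 0.000
      vertex 0.000 4.000 18.000
      vertex 0.764 6.351 18.000
    endloop
  endfacet
  facet normal -0.9510 -0.3091 0.0000
    outer loop
      vertex 0.000 4.000 0.000
      vertex 0.764 1.649 0.000
      vertex 0.764 1.649 18.000
    endloop
  endfacet
  facet normal -0.9510 -0.3091 0.0000
    outer loop
      vertex 0.000 4.000 0.000
      vertex 0.764 1.649 18.000
      vertex 0.000 4.000 18.000
    endloop
  endfacet
  facet normal -0.5878 -0.8090 0.0000
    outer loop
      vertex 0.764 1.649 0.000
      vertex 2.764 0.196 0.000
      vertex 2.764 0.196 18.000
    endloop
  endfacet
  facet normal -0.5878 -0.8090 0.0000
    outer loop
      vertex 0.764 1.649 0.000
      vertex 2.764 0.196 18.000
      vertex 0.764 1.649 18.000
    endloop
  endfacet
  facet normal 0.0000 -1.0000 0.0000
    outer loop
      vertex 2.764 0.196 0.000
      vertex 5.236 0.196 0.000
      vertex 5.236 0.196 18.000
    endloop
  endfacet
  facet normal 0.0000 -1.0000 0.0000
    outer loop
      vertex 2.764 0.196 0.000
      vertex 5.236 0.196 18.000
      vertex 2.764 0.196 18.000
    endloop
  endfacet
  facet normal 0.5878 -0.8090 0.0000
    outer loop
      vertex 5.236 0.196 0.000
      vertex 7.236 1.649 0.000
      vertex 7.236 1.649 18.000
    endloop
  endfacet
  facet normal 0.5878 -0.8090 0.0000
    outer loop
      vertex 5.236 0.196 0.000
      vertex 7.236 1.649 18.000
      vertex 5.236 0.196 18.000
    endloop
  endfacet
  facet normal 0.9510 -0.3091 0.0000
    outer loop
      vertex 7.236 1.649 0.000
      vertex 8.000 4.000 0.000
      vertex 8.000 4.000 18.000
    endloop
  endfacet
  facet normal 0.9510 -0.3091 0.0000
    outer loop
      vertex 7.236 1.649 0.000
      vertex 8.000 4.000 18.000
      vertex 7.236 1.649 18.000
    endloop
  endfacet
endsolid part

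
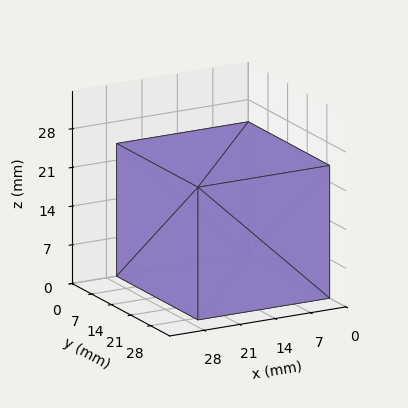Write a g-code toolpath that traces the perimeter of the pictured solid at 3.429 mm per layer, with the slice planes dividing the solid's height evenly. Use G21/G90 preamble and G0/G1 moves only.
Reading the render: the shape is a rectangular box, roughly 26 × 29 mm footprint and 24 mm tall (dimensions read to the nearest mm from the axis ticks). For the g-code, the solid's height is divided into equal slices at the stated Δz and each level perimeter traced with G1 moves after a G0 lift.

; perimeter-only toolpath
G21 ; units = mm
G90 ; absolute positioning
G28 ; home
; layer 1
G0 Z3.429
G0 X0.000 Y0.000
G1 X26.000 Y0.000
G1 X26.000 Y29.000
G1 X0.000 Y29.000
G1 X0.000 Y0.000
; layer 2
G0 Z6.857
G0 X0.000 Y0.000
G1 X26.000 Y0.000
G1 X26.000 Y29.000
G1 X0.000 Y29.000
G1 X0.000 Y0.000
; layer 3
G0 Z10.286
G0 X0.000 Y0.000
G1 X26.000 Y0.000
G1 X26.000 Y29.000
G1 X0.000 Y29.000
G1 X0.000 Y0.000
; layer 4
G0 Z13.714
G0 X0.000 Y0.000
G1 X26.000 Y0.000
G1 X26.000 Y29.000
G1 X0.000 Y29.000
G1 X0.000 Y0.000
; layer 5
G0 Z17.143
G0 X0.000 Y0.000
G1 X26.000 Y0.000
G1 X26.000 Y29.000
G1 X0.000 Y29.000
G1 X0.000 Y0.000
; layer 6
G0 Z20.571
G0 X0.000 Y0.000
G1 X26.000 Y0.000
G1 X26.000 Y29.000
G1 X0.000 Y29.000
G1 X0.000 Y0.000
; layer 7
G0 Z24.000
G0 X0.000 Y0.000
G1 X26.000 Y0.000
G1 X26.000 Y29.000
G1 X0.000 Y29.000
G1 X0.000 Y0.000
M2 ; end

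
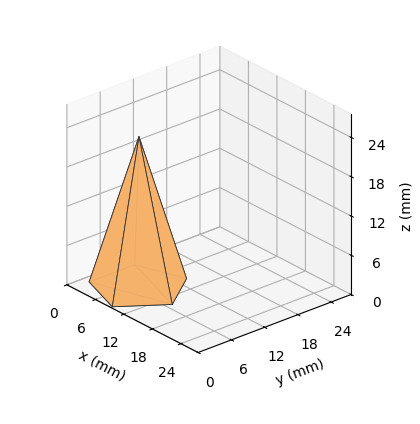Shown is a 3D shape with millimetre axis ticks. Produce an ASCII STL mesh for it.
Reading the render: the shape is a regular 5-sided pyramid, base circumscribed radius ≈ 7 mm, apex at z ≈ 23 mm (dimensions read to the nearest mm from the axis ticks). For the STL, each face is triangulated and given an outward normal.

solid part
  facet normal 0.0000 0.0000 -1.0000
    outer loop
      vertex 1.3 11.1 0.0
      vertex 9.2 13.7 0.0
      vertex 14.0 7.0 0.0
    endloop
  endfacet
  facet normal 0.0000 0.0000 -1.0000
    outer loop
      vertex 1.3 2.9 0.0
      vertex 1.3 11.1 0.0
      vertex 14.0 7.0 0.0
    endloop
  endfacet
  facet normal 0.0000 0.0000 -1.0000
    outer loop
      vertex 9.2 0.3 0.0
      vertex 1.3 2.9 0.0
      vertex 14.0 7.0 0.0
    endloop
  endfacet
  facet normal 0.7891 0.5653 0.2402
    outer loop
      vertex 14.0 7.0 0.0
      vertex 9.2 13.7 0.0
      vertex 7.0 7.0 23.0
    endloop
  endfacet
  facet normal -0.3035 0.9222 0.2396
    outer loop
      vertex 9.2 13.7 0.0
      vertex 1.3 11.1 0.0
      vertex 7.0 7.0 23.0
    endloop
  endfacet
  facet normal -0.9706 0.0000 0.2405
    outer loop
      vertex 1.3 11.1 0.0
      vertex 1.3 2.9 0.0
      vertex 7.0 7.0 23.0
    endloop
  endfacet
  facet normal -0.3035 -0.9222 0.2396
    outer loop
      vertex 1.3 2.9 0.0
      vertex 9.2 0.3 0.0
      vertex 7.0 7.0 23.0
    endloop
  endfacet
  facet normal 0.7891 -0.5653 0.2402
    outer loop
      vertex 9.2 0.3 0.0
      vertex 14.0 7.0 0.0
      vertex 7.0 7.0 23.0
    endloop
  endfacet
endsolid part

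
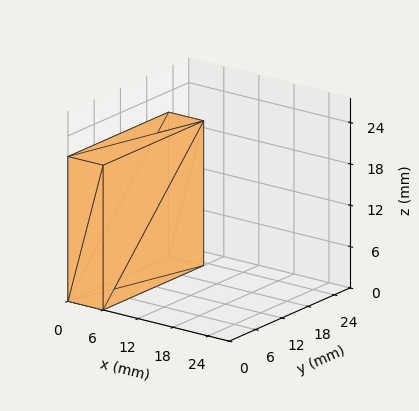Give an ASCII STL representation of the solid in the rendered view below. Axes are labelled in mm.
Reading the render: the shape is a rectangular box, roughly 6 × 23 mm footprint and 21 mm tall (dimensions read to the nearest mm from the axis ticks). For the STL, each face is triangulated and given an outward normal.

solid part
  facet normal 0.0000 0.0000 -1.0000
    outer loop
      vertex 6.000 23.000 0.000
      vertex 6.000 0.000 0.000
      vertex 0.000 0.000 0.000
    endloop
  endfacet
  facet normal 0.0000 0.0000 -1.0000
    outer loop
      vertex 0.000 23.000 0.000
      vertex 6.000 23.000 0.000
      vertex 0.000 0.000 0.000
    endloop
  endfacet
  facet normal 0.0000 0.0000 1.0000
    outer loop
      vertex 0.000 0.000 21.000
      vertex 6.000 0.000 21.000
      vertex 6.000 23.000 21.000
    endloop
  endfacet
  facet normal 0.0000 0.0000 1.0000
    outer loop
      vertex 0.000 0.000 21.000
      vertex 6.000 23.000 21.000
      vertex 0.000 23.000 21.000
    endloop
  endfacet
  facet normal 0.0000 -1.0000 0.0000
    outer loop
      vertex 0.000 0.000 0.000
      vertex 6.000 0.000 0.000
      vertex 6.000 0.000 21.000
    endloop
  endfacet
  facet normal 0.0000 -1.0000 0.0000
    outer loop
      vertex 0.000 0.000 0.000
      vertex 6.000 0.000 21.000
      vertex 0.000 0.000 21.000
    endloop
  endfacet
  facet normal 0.0000 1.0000 0.0000
    outer loop
      vertex 6.000 23.000 21.000
      vertex 6.000 23.000 0.000
      vertex 0.000 23.000 0.000
    endloop
  endfacet
  facet normal 0.0000 1.0000 0.0000
    outer loop
      vertex 0.000 23.000 21.000
      vertex 6.000 23.000 21.000
      vertex 0.000 23.000 0.000
    endloop
  endfacet
  facet normal -1.0000 0.0000 0.0000
    outer loop
      vertex 0.000 23.000 21.000
      vertex 0.000 23.000 0.000
      vertex 0.000 0.000 0.000
    endloop
  endfacet
  facet normal -1.0000 0.0000 0.0000
    outer loop
      vertex 0.000 0.000 21.000
      vertex 0.000 23.000 21.000
      vertex 0.000 0.000 0.000
    endloop
  endfacet
  facet normal 1.0000 0.0000 0.0000
    outer loop
      vertex 6.000 0.000 0.000
      vertex 6.000 23.000 0.000
      vertex 6.000 23.000 21.000
    endloop
  endfacet
  facet normal 1.0000 0.0000 0.0000
    outer loop
      vertex 6.000 0.000 0.000
      vertex 6.000 23.000 21.000
      vertex 6.000 0.000 21.000
    endloop
  endfacet
endsolid part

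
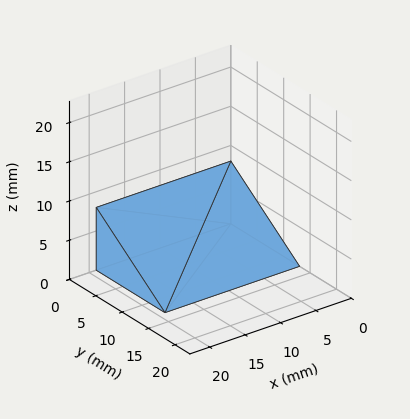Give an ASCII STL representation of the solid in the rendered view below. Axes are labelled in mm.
Reading the render: the shape is a wedge (ramp): 19 × 13 mm base, rising to 8 mm along the y=0 edge and sloping linearly to z=0 at y=13 (dimensions read to the nearest mm from the axis ticks). For the STL, each face is triangulated and given an outward normal.

solid part
  facet normal 0.0000 0.0000 -1.0000
    outer loop
      vertex 19.00 13.00 0.00
      vertex 19.00 0.00 0.00
      vertex 0.00 0.00 0.00
    endloop
  endfacet
  facet normal 0.0000 0.0000 -1.0000
    outer loop
      vertex 0.00 13.00 0.00
      vertex 19.00 13.00 0.00
      vertex 0.00 0.00 0.00
    endloop
  endfacet
  facet normal 0.0000 -1.0000 0.0000
    outer loop
      vertex 0.00 0.00 0.00
      vertex 19.00 0.00 0.00
      vertex 19.00 0.00 8.00
    endloop
  endfacet
  facet normal 0.0000 -1.0000 0.0000
    outer loop
      vertex 0.00 0.00 0.00
      vertex 19.00 0.00 8.00
      vertex 0.00 0.00 8.00
    endloop
  endfacet
  facet normal 0.0000 0.5241 0.8517
    outer loop
      vertex 0.00 0.00 8.00
      vertex 19.00 0.00 8.00
      vertex 19.00 13.00 0.00
    endloop
  endfacet
  facet normal 0.0000 0.5241 0.8517
    outer loop
      vertex 0.00 0.00 8.00
      vertex 19.00 13.00 0.00
      vertex 0.00 13.00 0.00
    endloop
  endfacet
  facet normal -1.0000 0.0000 0.0000
    outer loop
      vertex 0.00 0.00 8.00
      vertex 0.00 13.00 0.00
      vertex 0.00 0.00 0.00
    endloop
  endfacet
  facet normal 1.0000 0.0000 0.0000
    outer loop
      vertex 19.00 0.00 0.00
      vertex 19.00 13.00 0.00
      vertex 19.00 0.00 8.00
    endloop
  endfacet
endsolid part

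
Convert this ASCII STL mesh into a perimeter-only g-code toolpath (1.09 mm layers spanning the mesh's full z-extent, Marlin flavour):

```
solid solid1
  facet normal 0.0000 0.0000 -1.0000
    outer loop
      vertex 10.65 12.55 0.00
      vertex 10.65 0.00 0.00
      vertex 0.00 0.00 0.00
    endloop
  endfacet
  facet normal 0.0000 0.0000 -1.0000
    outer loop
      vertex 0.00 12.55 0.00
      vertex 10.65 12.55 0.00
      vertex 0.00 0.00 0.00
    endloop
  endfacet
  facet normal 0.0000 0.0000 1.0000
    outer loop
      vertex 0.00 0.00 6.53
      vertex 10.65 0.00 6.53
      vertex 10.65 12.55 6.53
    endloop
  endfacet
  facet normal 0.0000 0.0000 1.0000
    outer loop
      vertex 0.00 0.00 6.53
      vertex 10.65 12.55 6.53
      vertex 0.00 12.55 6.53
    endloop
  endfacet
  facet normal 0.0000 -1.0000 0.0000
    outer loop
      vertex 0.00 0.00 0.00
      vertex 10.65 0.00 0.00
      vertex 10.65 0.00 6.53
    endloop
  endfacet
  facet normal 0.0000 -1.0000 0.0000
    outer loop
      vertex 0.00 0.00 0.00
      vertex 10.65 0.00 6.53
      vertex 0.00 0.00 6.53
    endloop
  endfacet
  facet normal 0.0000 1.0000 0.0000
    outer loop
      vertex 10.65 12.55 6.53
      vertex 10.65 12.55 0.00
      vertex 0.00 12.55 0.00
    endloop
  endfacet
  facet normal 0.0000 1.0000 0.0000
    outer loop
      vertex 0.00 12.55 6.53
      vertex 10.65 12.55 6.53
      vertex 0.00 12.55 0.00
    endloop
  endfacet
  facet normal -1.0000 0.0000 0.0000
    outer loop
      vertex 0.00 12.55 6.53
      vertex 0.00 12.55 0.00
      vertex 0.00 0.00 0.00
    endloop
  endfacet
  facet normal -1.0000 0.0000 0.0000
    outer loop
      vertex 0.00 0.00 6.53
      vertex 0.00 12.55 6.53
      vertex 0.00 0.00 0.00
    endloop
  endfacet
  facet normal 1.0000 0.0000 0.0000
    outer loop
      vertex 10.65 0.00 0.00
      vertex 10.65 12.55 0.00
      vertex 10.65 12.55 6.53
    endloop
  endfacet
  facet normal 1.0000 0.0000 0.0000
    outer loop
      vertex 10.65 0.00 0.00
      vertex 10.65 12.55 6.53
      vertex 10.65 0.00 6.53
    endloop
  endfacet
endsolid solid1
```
; perimeter-only toolpath
G21 ; units = mm
G90 ; absolute positioning
G28 ; home
; layer 1
G0 Z1.09
G0 X0.00 Y0.00
G1 X10.65 Y0.00
G1 X10.65 Y12.55
G1 X0.00 Y12.55
G1 X0.00 Y0.00
; layer 2
G0 Z2.18
G0 X0.00 Y0.00
G1 X10.65 Y0.00
G1 X10.65 Y12.55
G1 X0.00 Y12.55
G1 X0.00 Y0.00
; layer 3
G0 Z3.27
G0 X0.00 Y0.00
G1 X10.65 Y0.00
G1 X10.65 Y12.55
G1 X0.00 Y12.55
G1 X0.00 Y0.00
; layer 4
G0 Z4.35
G0 X0.00 Y0.00
G1 X10.65 Y0.00
G1 X10.65 Y12.55
G1 X0.00 Y12.55
G1 X0.00 Y0.00
; layer 5
G0 Z5.44
G0 X0.00 Y0.00
G1 X10.65 Y0.00
G1 X10.65 Y12.55
G1 X0.00 Y12.55
G1 X0.00 Y0.00
; layer 6
G0 Z6.53
G0 X0.00 Y0.00
G1 X10.65 Y0.00
G1 X10.65 Y12.55
G1 X0.00 Y12.55
G1 X0.00 Y0.00
M2 ; end

The solid is a rectangular box, roughly 10.7 × 12.6 mm footprint and 6.53 mm tall. Slicing at Δz = 1.09 mm — 6 equal slices spanning the solid's height, so layer i sits at z = i·h/6 — gives 6 non-empty perimeters. Each is a 4-segment closed polygon; G0 lifts to the layer z and rapids to the start vertex, then G1 traces the edges.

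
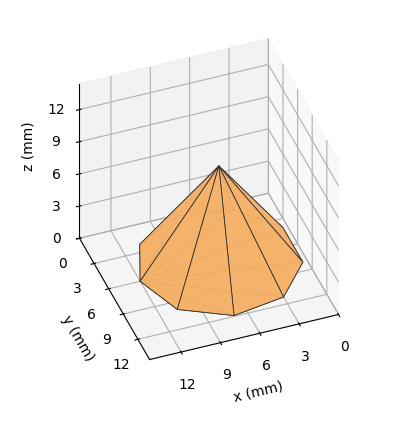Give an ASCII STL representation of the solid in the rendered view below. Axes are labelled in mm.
Reading the render: the shape is a regular 9-sided pyramid, base circumscribed radius ≈ 6 mm, apex at z ≈ 9 mm (dimensions read to the nearest mm from the axis ticks). For the STL, each face is triangulated and given an outward normal.

solid part
  facet normal 0.0000 0.0000 -1.0000
    outer loop
      vertex 7.04 11.91 0.00
      vertex 10.60 9.86 0.00
      vertex 12.00 6.00 0.00
    endloop
  endfacet
  facet normal 0.0000 0.0000 -1.0000
    outer loop
      vertex 3.00 11.20 0.00
      vertex 7.04 11.91 0.00
      vertex 12.00 6.00 0.00
    endloop
  endfacet
  facet normal 0.0000 0.0000 -1.0000
    outer loop
      vertex 0.36 8.05 0.00
      vertex 3.00 11.20 0.00
      vertex 12.00 6.00 0.00
    endloop
  endfacet
  facet normal 0.0000 0.0000 -1.0000
    outer loop
      vertex 0.36 3.95 0.00
      vertex 0.36 8.05 0.00
      vertex 12.00 6.00 0.00
    endloop
  endfacet
  facet normal 0.0000 0.0000 -1.0000
    outer loop
      vertex 3.00 0.80 0.00
      vertex 0.36 3.95 0.00
      vertex 12.00 6.00 0.00
    endloop
  endfacet
  facet normal 0.0000 0.0000 -1.0000
    outer loop
      vertex 7.04 0.09 0.00
      vertex 3.00 0.80 0.00
      vertex 12.00 6.00 0.00
    endloop
  endfacet
  facet normal 0.0000 0.0000 -1.0000
    outer loop
      vertex 10.60 2.14 0.00
      vertex 7.04 0.09 0.00
      vertex 12.00 6.00 0.00
    endloop
  endfacet
  facet normal 0.7966 0.2889 0.5310
    outer loop
      vertex 12.00 6.00 0.00
      vertex 10.60 9.86 0.00
      vertex 6.00 6.00 9.00
    endloop
  endfacet
  facet normal 0.4228 0.7343 0.5311
    outer loop
      vertex 10.60 9.86 0.00
      vertex 7.04 11.91 0.00
      vertex 6.00 6.00 9.00
    endloop
  endfacet
  facet normal -0.1467 0.8345 0.5311
    outer loop
      vertex 7.04 11.91 0.00
      vertex 3.00 11.20 0.00
      vertex 6.00 6.00 9.00
    endloop
  endfacet
  facet normal -0.6495 0.5443 0.5310
    outer loop
      vertex 3.00 11.20 0.00
      vertex 0.36 8.05 0.00
      vertex 6.00 6.00 9.00
    endloop
  endfacet
  facet normal -0.8474 0.0000 0.5310
    outer loop
      vertex 0.36 8.05 0.00
      vertex 0.36 3.95 0.00
      vertex 6.00 6.00 9.00
    endloop
  endfacet
  facet normal -0.6495 -0.5443 0.5310
    outer loop
      vertex 0.36 3.95 0.00
      vertex 3.00 0.80 0.00
      vertex 6.00 6.00 9.00
    endloop
  endfacet
  facet normal -0.1467 -0.8345 0.5311
    outer loop
      vertex 3.00 0.80 0.00
      vertex 7.04 0.09 0.00
      vertex 6.00 6.00 9.00
    endloop
  endfacet
  facet normal 0.4228 -0.7343 0.5311
    outer loop
      vertex 7.04 0.09 0.00
      vertex 10.60 2.14 0.00
      vertex 6.00 6.00 9.00
    endloop
  endfacet
  facet normal 0.7966 -0.2889 0.5310
    outer loop
      vertex 10.60 2.14 0.00
      vertex 12.00 6.00 0.00
      vertex 6.00 6.00 9.00
    endloop
  endfacet
endsolid part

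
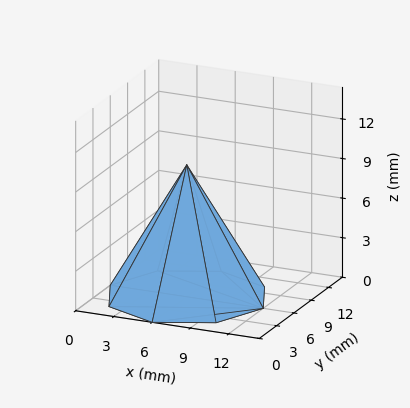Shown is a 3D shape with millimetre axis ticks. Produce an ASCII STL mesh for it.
Reading the render: the shape is a regular 8-sided pyramid, base circumscribed radius ≈ 6 mm, apex at z ≈ 10 mm (dimensions read to the nearest mm from the axis ticks). For the STL, each face is triangulated and given an outward normal.

solid part
  facet normal 0.0000 0.0000 -1.0000
    outer loop
      vertex 6.0 12.0 0.0
      vertex 10.2 10.2 0.0
      vertex 12.0 6.0 0.0
    endloop
  endfacet
  facet normal 0.0000 0.0000 -1.0000
    outer loop
      vertex 1.8 10.2 0.0
      vertex 6.0 12.0 0.0
      vertex 12.0 6.0 0.0
    endloop
  endfacet
  facet normal 0.0000 0.0000 -1.0000
    outer loop
      vertex 0.0 6.0 0.0
      vertex 1.8 10.2 0.0
      vertex 12.0 6.0 0.0
    endloop
  endfacet
  facet normal 0.0000 0.0000 -1.0000
    outer loop
      vertex 1.8 1.8 0.0
      vertex 0.0 6.0 0.0
      vertex 12.0 6.0 0.0
    endloop
  endfacet
  facet normal 0.0000 0.0000 -1.0000
    outer loop
      vertex 6.0 0.0 0.0
      vertex 1.8 1.8 0.0
      vertex 12.0 6.0 0.0
    endloop
  endfacet
  facet normal 0.0000 0.0000 -1.0000
    outer loop
      vertex 10.2 1.8 0.0
      vertex 6.0 0.0 0.0
      vertex 12.0 6.0 0.0
    endloop
  endfacet
  facet normal 0.8049 0.3449 0.4829
    outer loop
      vertex 12.0 6.0 0.0
      vertex 10.2 10.2 0.0
      vertex 6.0 6.0 10.0
    endloop
  endfacet
  facet normal 0.3449 0.8049 0.4829
    outer loop
      vertex 10.2 10.2 0.0
      vertex 6.0 12.0 0.0
      vertex 6.0 6.0 10.0
    endloop
  endfacet
  facet normal -0.3449 0.8049 0.4829
    outer loop
      vertex 6.0 12.0 0.0
      vertex 1.8 10.2 0.0
      vertex 6.0 6.0 10.0
    endloop
  endfacet
  facet normal -0.8049 0.3449 0.4829
    outer loop
      vertex 1.8 10.2 0.0
      vertex 0.0 6.0 0.0
      vertex 6.0 6.0 10.0
    endloop
  endfacet
  facet normal -0.8049 -0.3449 0.4829
    outer loop
      vertex 0.0 6.0 0.0
      vertex 1.8 1.8 0.0
      vertex 6.0 6.0 10.0
    endloop
  endfacet
  facet normal -0.3449 -0.8049 0.4829
    outer loop
      vertex 1.8 1.8 0.0
      vertex 6.0 0.0 0.0
      vertex 6.0 6.0 10.0
    endloop
  endfacet
  facet normal 0.3449 -0.8049 0.4829
    outer loop
      vertex 6.0 0.0 0.0
      vertex 10.2 1.8 0.0
      vertex 6.0 6.0 10.0
    endloop
  endfacet
  facet normal 0.8049 -0.3449 0.4829
    outer loop
      vertex 10.2 1.8 0.0
      vertex 12.0 6.0 0.0
      vertex 6.0 6.0 10.0
    endloop
  endfacet
endsolid part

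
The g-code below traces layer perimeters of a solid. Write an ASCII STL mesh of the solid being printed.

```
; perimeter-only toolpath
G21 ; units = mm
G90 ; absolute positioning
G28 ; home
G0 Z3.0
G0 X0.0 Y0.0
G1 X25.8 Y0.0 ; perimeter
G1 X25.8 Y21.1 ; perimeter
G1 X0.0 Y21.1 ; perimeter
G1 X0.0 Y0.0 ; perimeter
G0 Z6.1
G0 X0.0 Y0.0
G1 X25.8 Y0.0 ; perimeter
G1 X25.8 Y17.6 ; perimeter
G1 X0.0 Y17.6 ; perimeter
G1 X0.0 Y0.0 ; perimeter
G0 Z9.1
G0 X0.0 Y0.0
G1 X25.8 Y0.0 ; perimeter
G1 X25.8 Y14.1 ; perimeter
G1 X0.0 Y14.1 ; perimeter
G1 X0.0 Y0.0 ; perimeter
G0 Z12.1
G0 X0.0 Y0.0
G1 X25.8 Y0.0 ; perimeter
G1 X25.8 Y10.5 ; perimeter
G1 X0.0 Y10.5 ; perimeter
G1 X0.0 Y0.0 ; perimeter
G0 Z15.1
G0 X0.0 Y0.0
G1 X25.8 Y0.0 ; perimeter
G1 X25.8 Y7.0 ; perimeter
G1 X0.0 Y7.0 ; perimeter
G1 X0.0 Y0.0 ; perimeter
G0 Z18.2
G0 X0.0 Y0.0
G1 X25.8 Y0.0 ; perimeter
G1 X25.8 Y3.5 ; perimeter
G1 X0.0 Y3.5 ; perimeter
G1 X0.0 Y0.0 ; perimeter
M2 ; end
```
solid part
  facet normal 0.0000 0.0000 -1.0000
    outer loop
      vertex 25.8 24.6 0.0
      vertex 25.8 0.0 0.0
      vertex 0.0 0.0 0.0
    endloop
  endfacet
  facet normal 0.0000 0.0000 -1.0000
    outer loop
      vertex 0.0 24.6 0.0
      vertex 25.8 24.6 0.0
      vertex 0.0 0.0 0.0
    endloop
  endfacet
  facet normal 0.0000 -1.0000 0.0000
    outer loop
      vertex 0.0 0.0 0.0
      vertex 25.8 0.0 0.0
      vertex 25.8 0.0 21.2
    endloop
  endfacet
  facet normal 0.0000 -1.0000 0.0000
    outer loop
      vertex 0.0 0.0 0.0
      vertex 25.8 0.0 21.2
      vertex 0.0 0.0 21.2
    endloop
  endfacet
  facet normal 0.0000 0.6528 0.7575
    outer loop
      vertex 0.0 0.0 21.2
      vertex 25.8 0.0 21.2
      vertex 25.8 24.6 0.0
    endloop
  endfacet
  facet normal 0.0000 0.6528 0.7575
    outer loop
      vertex 0.0 0.0 21.2
      vertex 25.8 24.6 0.0
      vertex 0.0 24.6 0.0
    endloop
  endfacet
  facet normal -1.0000 0.0000 0.0000
    outer loop
      vertex 0.0 0.0 21.2
      vertex 0.0 24.6 0.0
      vertex 0.0 0.0 0.0
    endloop
  endfacet
  facet normal 1.0000 0.0000 0.0000
    outer loop
      vertex 25.8 0.0 0.0
      vertex 25.8 24.6 0.0
      vertex 25.8 0.0 21.2
    endloop
  endfacet
endsolid part

The G0 Z moves step by Δz≈3.0 mm. The G1 loops shrink linearly with z, so the solid tapers from its base footprint up to z≈21.2. Closing with a flat bottom cap and the tapered top and triangulating gives 8 facets — a wedge (ramp): 25.8 × 24.6 mm base, rising to 21.2 mm along the y=0 edge and sloping linearly to z=0 at y=24.6.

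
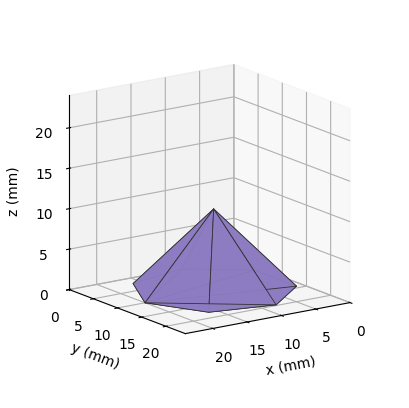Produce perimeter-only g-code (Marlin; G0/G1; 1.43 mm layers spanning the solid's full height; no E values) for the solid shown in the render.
Reading the render: the shape is a regular 7-sided pyramid, base circumscribed radius ≈ 10 mm, apex at z ≈ 10 mm (dimensions read to the nearest mm from the axis ticks). For the g-code, the solid's height is divided into equal slices at the stated Δz and each level perimeter traced with G1 moves after a G0 lift.

; perimeter-only toolpath
G21 ; units = mm
G90 ; absolute positioning
G28 ; home
; layer 1
G0 Z1.43
G0 X18.57 Y10.00
G1 X15.34 Y16.70
G1 X8.09 Y18.36
G1 X2.28 Y13.72
G1 X2.28 Y6.28
G1 X8.09 Y1.64
G1 X15.34 Y3.30
G1 X18.57 Y10.00
; layer 2
G0 Z2.86
G0 X17.14 Y10.00
G1 X14.45 Y15.59
G1 X8.41 Y16.96
G1 X3.56 Y13.10
G1 X3.56 Y6.90
G1 X8.41 Y3.04
G1 X14.45 Y4.41
G1 X17.14 Y10.00
; layer 3
G0 Z4.29
G0 X15.71 Y10.00
G1 X13.56 Y14.47
G1 X8.73 Y15.57
G1 X4.85 Y12.48
G1 X4.85 Y7.52
G1 X8.73 Y4.43
G1 X13.56 Y5.53
G1 X15.71 Y10.00
; layer 4
G0 Z5.71
G0 X14.29 Y10.00
G1 X12.67 Y13.35
G1 X9.04 Y14.18
G1 X6.14 Y11.86
G1 X6.14 Y8.14
G1 X9.04 Y5.82
G1 X12.67 Y6.65
G1 X14.29 Y10.00
; layer 5
G0 Z7.14
G0 X12.86 Y10.00
G1 X11.78 Y12.23
G1 X9.36 Y12.79
G1 X7.43 Y11.24
G1 X7.43 Y8.76
G1 X9.36 Y7.21
G1 X11.78 Y7.77
G1 X12.86 Y10.00
; layer 6
G0 Z8.57
G0 X11.43 Y10.00
G1 X10.89 Y11.12
G1 X9.68 Y11.39
G1 X8.71 Y10.62
G1 X8.71 Y9.38
G1 X9.68 Y8.61
G1 X10.89 Y8.88
G1 X11.43 Y10.00
M2 ; end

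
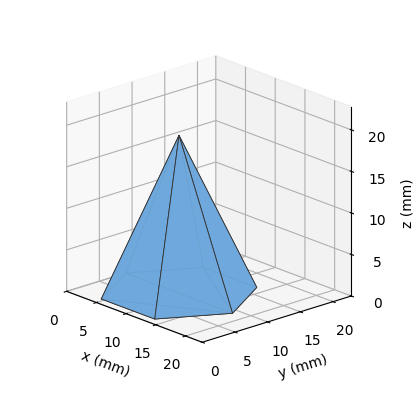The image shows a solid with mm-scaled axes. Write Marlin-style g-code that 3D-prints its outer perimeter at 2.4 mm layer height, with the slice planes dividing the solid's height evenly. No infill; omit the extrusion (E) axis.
Reading the render: the shape is a regular 6-sided pyramid, base circumscribed radius ≈ 9 mm, apex at z ≈ 19 mm (dimensions read to the nearest mm from the axis ticks). For the g-code, the solid's height is divided into equal slices at the stated Δz and each level perimeter traced with G1 moves after a G0 lift.

; perimeter-only toolpath
G21 ; units = mm
G90 ; absolute positioning
G28 ; home
; layer 1
G0 Z2.4
G0 X16.9 Y9.0
G1 X12.9 Y15.8
G1 X5.1 Y15.8
G1 X1.1 Y9.0
G1 X5.1 Y2.2
G1 X12.9 Y2.2
G1 X16.9 Y9.0
; layer 2
G0 Z4.8
G0 X15.8 Y9.0
G1 X12.4 Y14.9
G1 X5.6 Y14.9
G1 X2.2 Y9.0
G1 X5.6 Y3.1
G1 X12.4 Y3.1
G1 X15.8 Y9.0
; layer 3
G0 Z7.1
G0 X14.6 Y9.0
G1 X11.8 Y13.9
G1 X6.2 Y13.9
G1 X3.4 Y9.0
G1 X6.2 Y4.1
G1 X11.8 Y4.1
G1 X14.6 Y9.0
; layer 4
G0 Z9.5
G0 X13.5 Y9.0
G1 X11.2 Y12.9
G1 X6.8 Y12.9
G1 X4.5 Y9.0
G1 X6.8 Y5.1
G1 X11.2 Y5.1
G1 X13.5 Y9.0
; layer 5
G0 Z11.9
G0 X12.4 Y9.0
G1 X10.7 Y11.9
G1 X7.3 Y11.9
G1 X5.6 Y9.0
G1 X7.3 Y6.1
G1 X10.7 Y6.1
G1 X12.4 Y9.0
; layer 6
G0 Z14.2
G0 X11.2 Y9.0
G1 X10.1 Y10.9
G1 X7.9 Y10.9
G1 X6.8 Y9.0
G1 X7.9 Y7.0
G1 X10.1 Y7.0
G1 X11.2 Y9.0
; layer 7
G0 Z16.6
G0 X10.1 Y9.0
G1 X9.6 Y10.0
G1 X8.4 Y10.0
G1 X7.9 Y9.0
G1 X8.4 Y8.0
G1 X9.6 Y8.0
G1 X10.1 Y9.0
M2 ; end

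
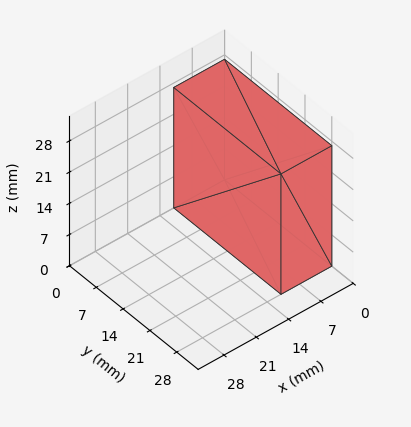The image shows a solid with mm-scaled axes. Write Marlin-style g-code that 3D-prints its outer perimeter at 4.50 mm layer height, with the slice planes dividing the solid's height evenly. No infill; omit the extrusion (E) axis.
Reading the render: the shape is a rectangular box, roughly 11 × 28 mm footprint and 27 mm tall (dimensions read to the nearest mm from the axis ticks). For the g-code, the solid's height is divided into equal slices at the stated Δz and each level perimeter traced with G1 moves after a G0 lift.

; perimeter-only toolpath
G21 ; units = mm
G90 ; absolute positioning
G28 ; home
; layer 1
G0 Z4.50
G0 X0.00 Y0.00
G1 X11.00 Y0.00
G1 X11.00 Y28.00
G1 X0.00 Y28.00
G1 X0.00 Y0.00
; layer 2
G0 Z9.00
G0 X0.00 Y0.00
G1 X11.00 Y0.00
G1 X11.00 Y28.00
G1 X0.00 Y28.00
G1 X0.00 Y0.00
; layer 3
G0 Z13.50
G0 X0.00 Y0.00
G1 X11.00 Y0.00
G1 X11.00 Y28.00
G1 X0.00 Y28.00
G1 X0.00 Y0.00
; layer 4
G0 Z18.00
G0 X0.00 Y0.00
G1 X11.00 Y0.00
G1 X11.00 Y28.00
G1 X0.00 Y28.00
G1 X0.00 Y0.00
; layer 5
G0 Z22.50
G0 X0.00 Y0.00
G1 X11.00 Y0.00
G1 X11.00 Y28.00
G1 X0.00 Y28.00
G1 X0.00 Y0.00
; layer 6
G0 Z27.00
G0 X0.00 Y0.00
G1 X11.00 Y0.00
G1 X11.00 Y28.00
G1 X0.00 Y28.00
G1 X0.00 Y0.00
M2 ; end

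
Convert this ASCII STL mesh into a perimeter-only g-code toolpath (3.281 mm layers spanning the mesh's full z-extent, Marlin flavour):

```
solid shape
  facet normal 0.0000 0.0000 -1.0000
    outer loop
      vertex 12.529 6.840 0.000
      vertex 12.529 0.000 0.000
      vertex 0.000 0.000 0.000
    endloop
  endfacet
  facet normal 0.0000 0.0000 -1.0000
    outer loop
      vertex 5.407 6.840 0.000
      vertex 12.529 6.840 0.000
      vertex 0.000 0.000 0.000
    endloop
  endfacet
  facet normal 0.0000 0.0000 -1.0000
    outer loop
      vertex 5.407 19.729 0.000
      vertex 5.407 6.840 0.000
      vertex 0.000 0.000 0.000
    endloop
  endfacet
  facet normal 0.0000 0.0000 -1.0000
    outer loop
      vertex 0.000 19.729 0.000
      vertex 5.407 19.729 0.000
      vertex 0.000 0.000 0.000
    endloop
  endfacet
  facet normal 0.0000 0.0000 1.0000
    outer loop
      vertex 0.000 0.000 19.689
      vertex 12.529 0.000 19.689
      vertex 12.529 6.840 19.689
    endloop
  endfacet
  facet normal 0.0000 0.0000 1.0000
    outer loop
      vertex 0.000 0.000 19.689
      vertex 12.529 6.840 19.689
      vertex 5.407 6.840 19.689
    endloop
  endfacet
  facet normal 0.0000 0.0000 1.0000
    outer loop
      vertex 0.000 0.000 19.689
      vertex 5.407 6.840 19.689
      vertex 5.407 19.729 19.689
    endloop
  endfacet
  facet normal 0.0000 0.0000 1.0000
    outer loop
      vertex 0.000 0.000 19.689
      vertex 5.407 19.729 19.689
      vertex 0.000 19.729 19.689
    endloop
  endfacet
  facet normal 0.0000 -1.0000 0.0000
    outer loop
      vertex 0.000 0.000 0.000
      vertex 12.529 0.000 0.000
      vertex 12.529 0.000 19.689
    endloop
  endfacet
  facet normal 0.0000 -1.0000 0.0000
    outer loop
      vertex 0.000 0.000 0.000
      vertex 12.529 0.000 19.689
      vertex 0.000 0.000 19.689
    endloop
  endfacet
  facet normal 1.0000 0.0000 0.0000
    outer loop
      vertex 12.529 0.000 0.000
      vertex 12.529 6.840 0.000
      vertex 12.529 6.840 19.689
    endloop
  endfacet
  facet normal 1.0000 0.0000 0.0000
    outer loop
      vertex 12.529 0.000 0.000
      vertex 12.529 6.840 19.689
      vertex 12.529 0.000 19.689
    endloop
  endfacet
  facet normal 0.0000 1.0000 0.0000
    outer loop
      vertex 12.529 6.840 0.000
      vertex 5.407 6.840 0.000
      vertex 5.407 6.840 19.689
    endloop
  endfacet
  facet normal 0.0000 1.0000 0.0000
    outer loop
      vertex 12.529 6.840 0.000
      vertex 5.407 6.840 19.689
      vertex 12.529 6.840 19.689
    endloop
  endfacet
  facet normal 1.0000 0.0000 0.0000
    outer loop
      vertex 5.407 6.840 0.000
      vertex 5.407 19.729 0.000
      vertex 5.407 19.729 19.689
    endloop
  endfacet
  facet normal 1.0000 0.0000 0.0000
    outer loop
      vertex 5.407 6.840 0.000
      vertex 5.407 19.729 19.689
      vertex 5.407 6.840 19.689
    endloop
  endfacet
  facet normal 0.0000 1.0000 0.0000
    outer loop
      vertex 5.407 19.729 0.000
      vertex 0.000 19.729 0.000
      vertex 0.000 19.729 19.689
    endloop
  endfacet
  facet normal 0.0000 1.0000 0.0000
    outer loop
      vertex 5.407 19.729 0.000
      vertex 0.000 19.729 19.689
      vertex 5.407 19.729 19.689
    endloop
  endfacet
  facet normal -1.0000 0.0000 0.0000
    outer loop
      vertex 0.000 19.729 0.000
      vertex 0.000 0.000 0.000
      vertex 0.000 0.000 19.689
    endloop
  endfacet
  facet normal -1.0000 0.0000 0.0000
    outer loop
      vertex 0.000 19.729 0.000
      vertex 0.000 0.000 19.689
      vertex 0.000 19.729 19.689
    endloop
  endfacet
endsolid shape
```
; perimeter-only toolpath
G21 ; units = mm
G90 ; absolute positioning
G28 ; home
; layer 1
G0 Z3.281
G0 X0.000 Y0.000
G1 X12.529 Y0.000
G1 X12.529 Y6.840
G1 X5.407 Y6.840
G1 X5.407 Y19.729
G1 X0.000 Y19.729
G1 X0.000 Y0.000
; layer 2
G0 Z6.563
G0 X0.000 Y0.000
G1 X12.529 Y0.000
G1 X12.529 Y6.840
G1 X5.407 Y6.840
G1 X5.407 Y19.729
G1 X0.000 Y19.729
G1 X0.000 Y0.000
; layer 3
G0 Z9.845
G0 X0.000 Y0.000
G1 X12.529 Y0.000
G1 X12.529 Y6.840
G1 X5.407 Y6.840
G1 X5.407 Y19.729
G1 X0.000 Y19.729
G1 X0.000 Y0.000
; layer 4
G0 Z13.126
G0 X0.000 Y0.000
G1 X12.529 Y0.000
G1 X12.529 Y6.840
G1 X5.407 Y6.840
G1 X5.407 Y19.729
G1 X0.000 Y19.729
G1 X0.000 Y0.000
; layer 5
G0 Z16.407
G0 X0.000 Y0.000
G1 X12.529 Y0.000
G1 X12.529 Y6.840
G1 X5.407 Y6.840
G1 X5.407 Y19.729
G1 X0.000 Y19.729
G1 X0.000 Y0.000
; layer 6
G0 Z19.689
G0 X0.000 Y0.000
G1 X12.529 Y0.000
G1 X12.529 Y6.840
G1 X5.407 Y6.840
G1 X5.407 Y19.729
G1 X0.000 Y19.729
G1 X0.000 Y0.000
M2 ; end

The solid is an L-shaped prism: outer 12.5 × 19.7 mm, arm thicknesses ≈ 6.84 mm (horizontal) and 5.41 mm (vertical), extruded 19.7 mm in z. Slicing at Δz = 3.281 mm — 6 equal slices spanning the solid's height, so layer i sits at z = i·h/6 — gives 6 non-empty perimeters. Each is a 6-segment closed polygon; G0 lifts to the layer z and rapids to the start vertex, then G1 traces the edges.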